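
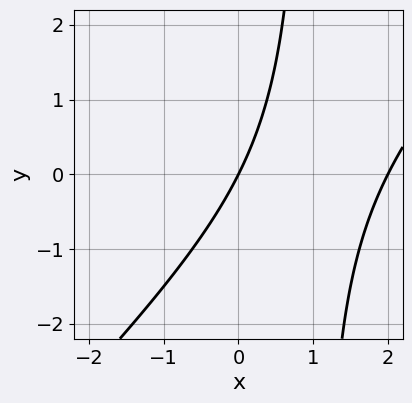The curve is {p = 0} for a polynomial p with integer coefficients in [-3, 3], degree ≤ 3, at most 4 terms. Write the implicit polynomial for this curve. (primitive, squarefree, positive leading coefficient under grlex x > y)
x^2 - x*y - 2*x + y

First, degree: no degree-1 curve has this shape, so deg p = 2.
Then, from the axis intercepts and sections: among the integer gridlines, it crosses the x-axis at x ∈ {0, 2}; it crosses the y-axis at the gridline y = 0.
Finally, matching integer coefficients to the picture gives p.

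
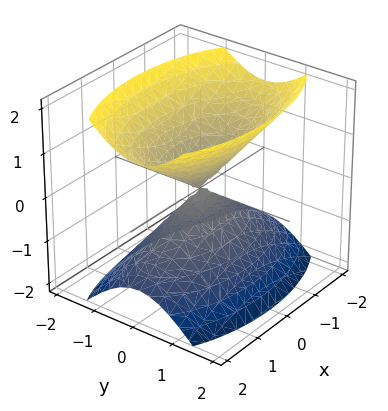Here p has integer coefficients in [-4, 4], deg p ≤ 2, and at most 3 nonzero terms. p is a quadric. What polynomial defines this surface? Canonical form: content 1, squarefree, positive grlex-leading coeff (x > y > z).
x^2 + 3*y^2 - 2*z^2

The picture has 2 separate pieces. Treating them together as one polynomial.
The degree is 2 — a double cone through the origin; a quadric.
Symmetries: it's symmetric under y → −y, forcing even powers of y; it's symmetric under z → −z, forcing even powers of z; the x ↦ −x reflection is a symmetry, so x appears only in even powers.
From the visible intercepts: it meets the y-axis at y = 0 (among the integer gridlines); it meets the z-axis at z = 0 (among the integer gridlines); it meets the x-axis at x = 0 (among the integer gridlines).
Solving for integer coefficients yields p as stated.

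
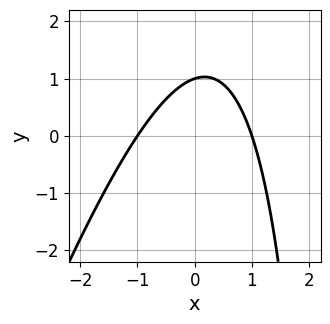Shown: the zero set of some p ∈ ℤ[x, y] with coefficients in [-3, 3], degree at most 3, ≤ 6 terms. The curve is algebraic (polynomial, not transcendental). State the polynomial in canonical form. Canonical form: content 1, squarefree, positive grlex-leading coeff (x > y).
1. The degree is 2 — no degree-1 curve has this shape.
2. Reading off the gridlines: among the integer gridlines, it crosses the x-axis at x ∈ {-1, 1}; it meets the y-axis at y = 1 (among the integer gridlines).
3. Solving for integer coefficients yields p as stated.

3*x^2 - x*y + 3*y - 3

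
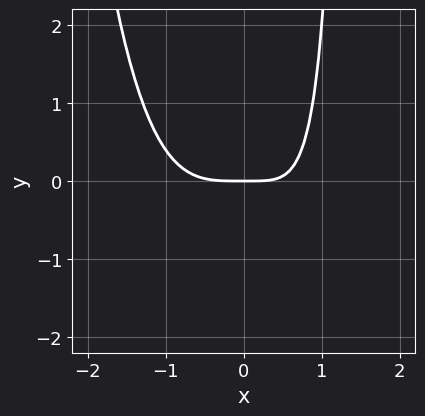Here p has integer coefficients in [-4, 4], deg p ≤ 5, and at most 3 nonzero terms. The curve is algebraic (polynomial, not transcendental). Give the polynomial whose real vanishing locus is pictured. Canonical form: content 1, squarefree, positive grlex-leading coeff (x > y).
2*x^4 + 2*x*y - 3*y

(a) The degree is 4 — the shape is more complex than any degree-3 curve.
(b) Against the integer gridlines: it meets the x-axis at x = 0 (among the integer gridlines); it meets the y-axis at y = 0 (among the integer gridlines).
(c) The integer polynomial consistent with all of this is the stated p.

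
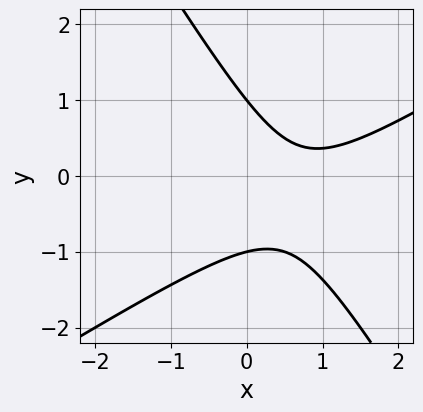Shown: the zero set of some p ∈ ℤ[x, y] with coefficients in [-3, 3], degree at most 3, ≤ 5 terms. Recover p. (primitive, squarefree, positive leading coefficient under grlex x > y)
The degree is 2 — no degree-1 curve has this shape.
Checking where it meets the axes: the y-axis gridline crossings are at y ∈ {-1, 1}; no x-intercept at any integer in the box.
Assembling these constraints gives the stated polynomial.

2*x^2 - 2*x*y - 2*y^2 - 3*x + 2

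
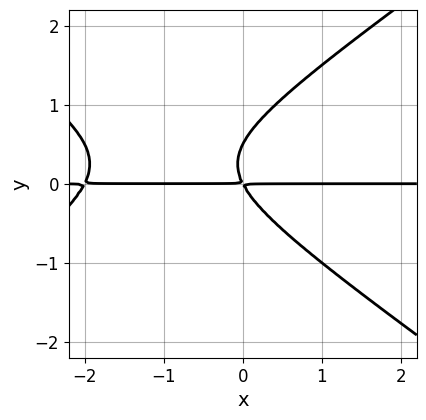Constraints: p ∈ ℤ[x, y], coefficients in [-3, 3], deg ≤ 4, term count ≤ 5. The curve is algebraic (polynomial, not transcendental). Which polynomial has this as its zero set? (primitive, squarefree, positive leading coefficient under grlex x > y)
(a) The degree is 3 — a generic line meets the curve in up to 3 points.
(b) Reading off the gridlines: the visible x-axis segment lies entirely on the curve.
(c) Putting this together gives p.

x^2*y - 2*y^3 + 2*x*y + y^2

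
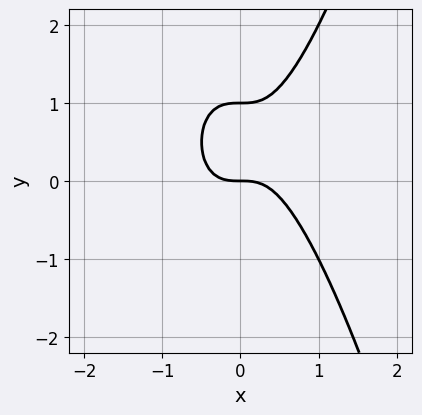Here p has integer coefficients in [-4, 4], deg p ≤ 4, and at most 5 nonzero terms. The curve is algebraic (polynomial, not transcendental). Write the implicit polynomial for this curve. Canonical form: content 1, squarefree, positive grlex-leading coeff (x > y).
2*x^3 - y^2 + y

1. The degree is 3 — a generic line meets the curve in up to 3 points.
2. Observable constraints: among the integer gridlines, it crosses the y-axis at y ∈ {0, 1}; one x-axis crossing is at x = 0.
3. Matching integer coefficients to the picture gives p.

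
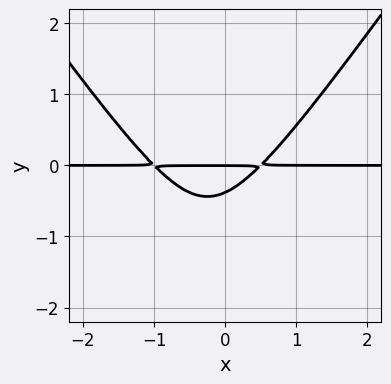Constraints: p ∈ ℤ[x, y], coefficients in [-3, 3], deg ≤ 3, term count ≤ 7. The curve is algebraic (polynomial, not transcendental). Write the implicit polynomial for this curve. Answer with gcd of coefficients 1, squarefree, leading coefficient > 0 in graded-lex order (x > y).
2*x^2*y - y^3 + x*y - 3*y^2 - y

1. The degree is 3 — the shape is more complex than any degree-2 curve.
2. Reading off the gridlines: the visible x-axis segment lies entirely on the curve; one y-axis crossing is at y = 0.
3. Matching integer coefficients to the picture gives p.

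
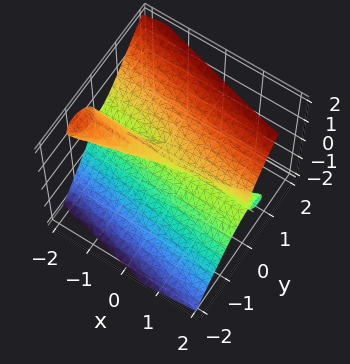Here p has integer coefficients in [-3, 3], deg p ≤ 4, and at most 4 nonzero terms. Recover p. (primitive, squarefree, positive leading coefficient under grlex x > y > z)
2*x*y*z + 3*y^3 - 2*z^3 + z^2

First, the picture has 2 separate pieces. They look like related sheets of one shape, so recover p as a whole.
Next, the degree is 3 — a generic line meets the surface in up to 3 points.
Then, from the axis intercepts and sections: every point of the x-axis in the box is on the surface; it crosses the z-axis at the gridline z = 0.
Finally, solving for integer coefficients yields p as stated.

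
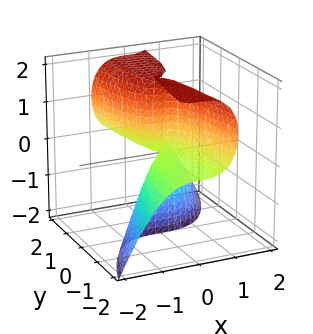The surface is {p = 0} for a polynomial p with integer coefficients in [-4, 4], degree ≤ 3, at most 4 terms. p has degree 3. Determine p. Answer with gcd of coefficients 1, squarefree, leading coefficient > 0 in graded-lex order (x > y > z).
2*x^3 - y*z^2 + 2*y*z

(a) deg p = 3. The shape is more complex than any degree-2 surface.
(b) Checking where it meets the axes: one x-axis crossing is at x = 0; every point of the y-axis in the box is on the surface.
(c) Fitting integer coefficients to these (and the overall shape) gives p. Check: (0, 0, 1) on the z-axis lies on the surface, and p(0, 0, 1) = 0. ✓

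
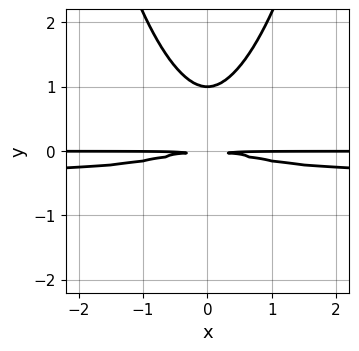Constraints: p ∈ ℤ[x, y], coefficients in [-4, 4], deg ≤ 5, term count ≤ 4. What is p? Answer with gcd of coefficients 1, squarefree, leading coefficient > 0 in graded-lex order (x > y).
First, degree: a generic line meets the curve in up to 4 points, so deg p = 4.
Then, symmetries: it's symmetric under x → −x, forcing even powers of x.
Then, against the integer gridlines: it meets the y-axis at y = 1 (among the integer gridlines); every point of the x-axis in the box is on the curve.
Finally, together with the visible shape, these determine p as stated.

3*x^2*y^2 + x^2*y - 3*y^3 + 3*y^2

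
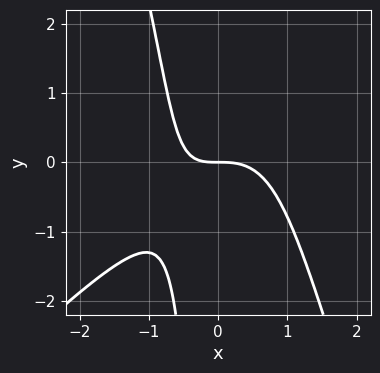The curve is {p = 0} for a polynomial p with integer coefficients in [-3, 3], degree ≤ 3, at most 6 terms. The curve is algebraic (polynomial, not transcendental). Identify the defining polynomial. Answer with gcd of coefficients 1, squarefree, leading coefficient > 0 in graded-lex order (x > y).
3*x^3 - 2*x^2*y - x*y^2 + 2*x*y + 3*y

The degree is 3 — a generic line meets the curve in up to 3 points.
Reading off the gridlines: one x-axis crossing is at x = 0; it meets the y-axis at y = 0 (among the integer gridlines).
The integer polynomial consistent with all of this is the stated p.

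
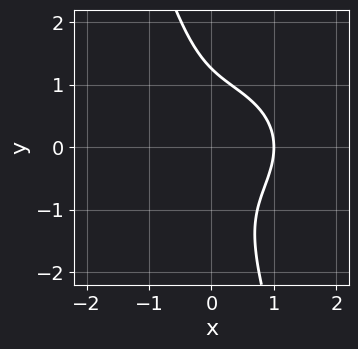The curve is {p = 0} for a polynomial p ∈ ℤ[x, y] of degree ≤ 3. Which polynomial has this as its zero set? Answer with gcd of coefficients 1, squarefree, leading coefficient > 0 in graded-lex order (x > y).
2*x^3 + 3*x*y^2 + y^3 - 2

First, deg p = 3. The shape is more complex than any degree-2 curve.
Next, from the axis intercepts and sections: it meets the x-axis at x = 1 (among the integer gridlines).
Finally, these observations pin down the coefficients.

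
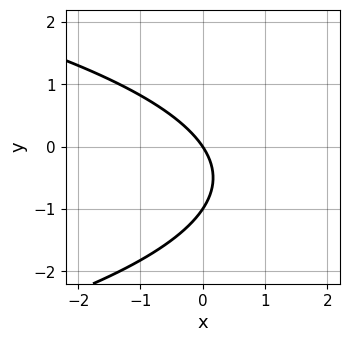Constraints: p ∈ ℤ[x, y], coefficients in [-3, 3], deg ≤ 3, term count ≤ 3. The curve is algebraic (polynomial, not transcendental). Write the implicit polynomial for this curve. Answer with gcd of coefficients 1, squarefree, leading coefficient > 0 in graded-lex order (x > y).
2*y^2 + 3*x + 2*y

Degree: no degree-1 curve has this shape, so deg p = 2.
Checking where it meets the axes: the y-axis gridline crossings are at y ∈ {-1, 0}; it crosses the x-axis at the gridline x = 0.
Fitting integer coefficients to these (and the overall shape) gives p.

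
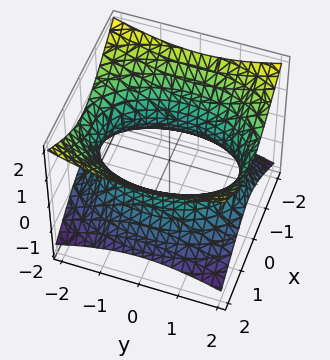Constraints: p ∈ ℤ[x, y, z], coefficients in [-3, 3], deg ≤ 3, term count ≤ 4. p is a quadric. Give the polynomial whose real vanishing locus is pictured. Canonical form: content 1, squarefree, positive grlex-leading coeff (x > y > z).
2*x^2 + y^2 - 3*z^2 - 3

1. deg p = 2.
2. Symmetries: mirror symmetry x ↦ −x ⇒ only even powers of x; it's symmetric under y → −y, forcing even powers of y; the z ↦ −z reflection is a symmetry, so z appears only in even powers.
3. From the visible intercepts: no z-intercept at any integer in the box.
4. Fitting integer coefficients to these (and the overall shape) gives p.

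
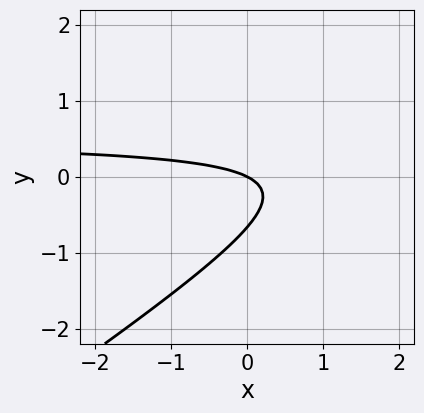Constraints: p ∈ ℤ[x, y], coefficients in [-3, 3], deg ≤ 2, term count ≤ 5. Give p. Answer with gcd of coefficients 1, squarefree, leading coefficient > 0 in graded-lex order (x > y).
(a) The degree is 2 — the shape is more complex than any degree-1 curve.
(b) Checking where it meets the axes: one x-axis crossing is at x = 0; it meets the y-axis at y = 0 (among the integer gridlines).
(c) The integer polynomial consistent with all of this is the stated p.

2*x*y - 3*y^2 - x - 2*y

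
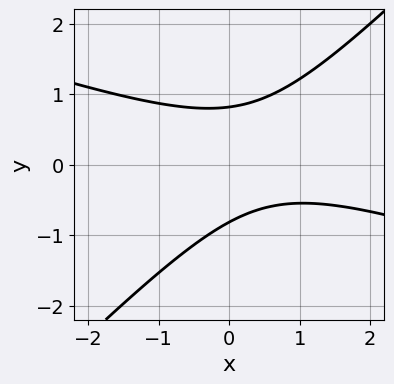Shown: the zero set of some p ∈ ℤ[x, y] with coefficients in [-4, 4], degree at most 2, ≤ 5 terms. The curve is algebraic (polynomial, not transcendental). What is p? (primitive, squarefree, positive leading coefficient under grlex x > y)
The degree is 2 — the shape is more complex than any degree-1 curve.
Checking where it meets the axes: it misses every integer gridline on the x-axis.
These observations pin down the coefficients.

x^2 + 2*x*y - 3*y^2 - x + 2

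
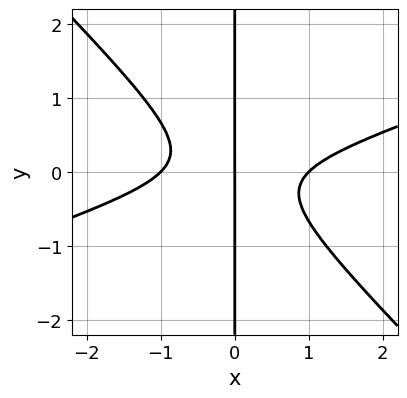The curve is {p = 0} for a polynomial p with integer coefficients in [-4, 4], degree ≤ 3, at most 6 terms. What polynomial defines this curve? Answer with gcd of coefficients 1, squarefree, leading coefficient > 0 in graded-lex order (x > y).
deg p = 3. No degree-2 curve has this shape.
Against the integer gridlines: among the integer gridlines, it crosses the x-axis at x ∈ {-1, 0, 1}; every point of the y-axis in the box is on the curve.
Solving for integer coefficients yields p as stated.

x^3 - 2*x^2*y - 3*x*y^2 - x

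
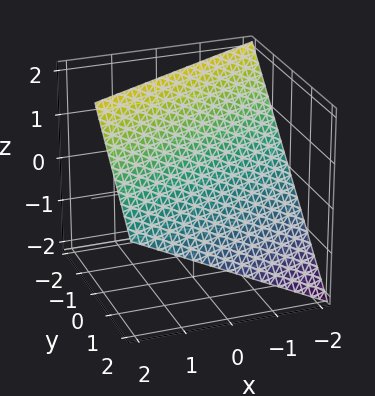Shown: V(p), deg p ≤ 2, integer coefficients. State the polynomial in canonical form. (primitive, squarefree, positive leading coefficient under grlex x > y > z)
x - 2*y - 2*z + 2

1. The degree is 1 — the surface is flat (a plane).
2. Checking where it meets the axes: one y-axis crossing is at y = 1; it meets the z-axis at z = 1 (among the integer gridlines); it crosses the x-axis at the gridline x = -2.
3. These observations pin down the coefficients.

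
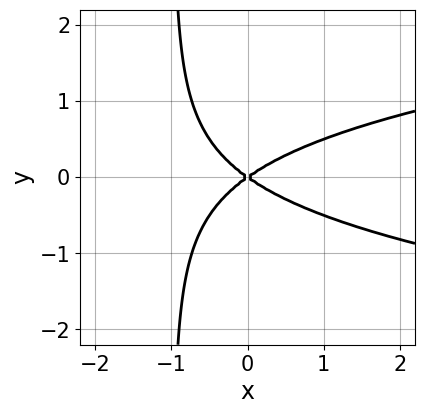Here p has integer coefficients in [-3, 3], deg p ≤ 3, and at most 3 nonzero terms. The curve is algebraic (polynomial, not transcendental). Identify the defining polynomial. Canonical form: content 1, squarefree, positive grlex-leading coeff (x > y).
First, the degree is 3 — no degree-2 curve has this shape.
Then, symmetries: mirror symmetry y ↦ −y ⇒ only even powers of y.
Next, reading off the gridlines: it crosses the y-axis at the gridline y = 0; it crosses the x-axis at the gridline x = 0.
Finally, together with the visible shape, these determine p as stated.

2*x*y^2 - x^2 + 2*y^2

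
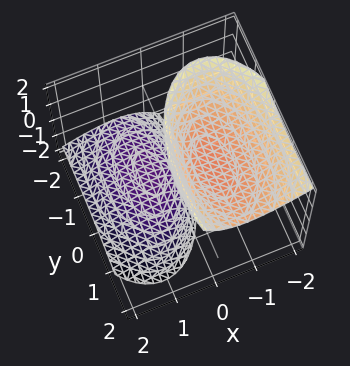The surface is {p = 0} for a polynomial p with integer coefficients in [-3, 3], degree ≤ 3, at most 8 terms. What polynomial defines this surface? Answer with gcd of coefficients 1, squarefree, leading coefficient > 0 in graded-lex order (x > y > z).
First, I count 2 distinct pieces. Treating them together as one polynomial.
Next, deg p = 2. The shape is more complex than any degree-1 surface.
Then, from the axis intercepts and sections: it misses every integer gridline on the x-axis; no y-intercept at any integer in the box.
Finally, together with the visible shape, these determine p as stated.

3*x^2 + 3*x*z + y^2 - y*z - z^2 + 2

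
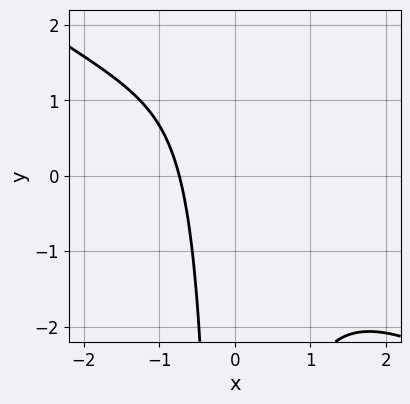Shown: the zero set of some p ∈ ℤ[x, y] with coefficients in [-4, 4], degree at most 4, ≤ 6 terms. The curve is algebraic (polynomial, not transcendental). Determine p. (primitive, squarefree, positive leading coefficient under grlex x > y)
First, deg p = 3.
Next, reading off the gridlines: no y-intercept at any integer in the box.
Finally, putting this together gives p.

2*x^3 + 3*x^2*y + 3*x + 3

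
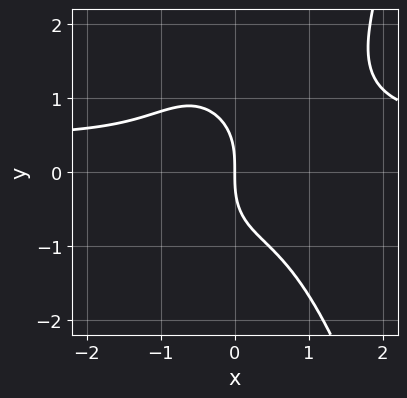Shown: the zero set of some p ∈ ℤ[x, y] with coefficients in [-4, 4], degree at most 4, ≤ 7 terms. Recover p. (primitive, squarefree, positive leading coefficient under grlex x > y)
2*x^3*y - x^3 - x^2*y - y^3 - 2*x

1. deg p = 4. The shape is more complex than any degree-3 curve.
2. Reading off the gridlines: it meets the y-axis at y = 0 (among the integer gridlines); it crosses the x-axis at the gridline x = 0.
3. These observations pin down the coefficients.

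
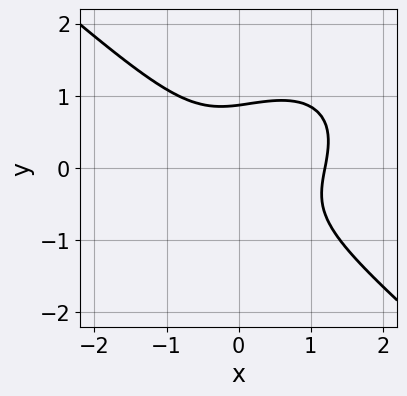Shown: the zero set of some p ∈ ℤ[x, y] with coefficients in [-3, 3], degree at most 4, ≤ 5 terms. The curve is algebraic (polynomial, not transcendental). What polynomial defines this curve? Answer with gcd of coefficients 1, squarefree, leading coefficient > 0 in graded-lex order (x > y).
2*x^3 + 3*y^3 - x^2 - x*y - 2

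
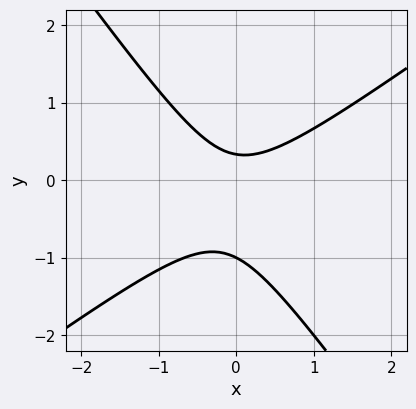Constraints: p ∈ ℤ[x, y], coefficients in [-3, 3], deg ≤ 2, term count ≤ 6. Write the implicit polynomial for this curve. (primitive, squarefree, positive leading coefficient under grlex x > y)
3*x^2 - 2*x*y - 3*y^2 - 2*y + 1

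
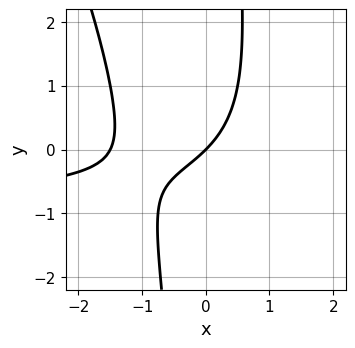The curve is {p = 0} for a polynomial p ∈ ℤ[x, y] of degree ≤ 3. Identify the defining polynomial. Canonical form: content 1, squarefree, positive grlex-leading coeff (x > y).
2*x^2*y + x*y^2 + 2*x^2 + 3*x - 3*y

(a) deg p = 3. The shape is more complex than any degree-2 curve.
(b) From the visible intercepts: one y-axis crossing is at y = 0; one x-axis crossing is at x = 0.
(c) The integer polynomial consistent with all of this is the stated p.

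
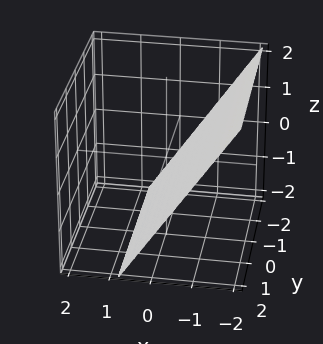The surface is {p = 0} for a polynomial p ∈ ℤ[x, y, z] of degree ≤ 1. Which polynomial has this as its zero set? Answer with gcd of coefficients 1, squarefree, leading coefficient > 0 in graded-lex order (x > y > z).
3*x + 2*z + 2

(a) The degree is 1 — the surface is flat (a plane).
(b) From the visible intercepts: no y-intercept at any integer in the box; it crosses the z-axis at the gridline z = -1.
(c) Solving for integer coefficients yields p as stated.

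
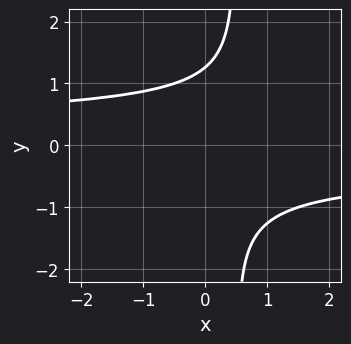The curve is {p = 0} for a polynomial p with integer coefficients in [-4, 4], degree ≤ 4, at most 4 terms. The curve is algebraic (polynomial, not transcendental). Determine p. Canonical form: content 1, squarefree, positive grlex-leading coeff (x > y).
(a) deg p = 4. The shape is more complex than any degree-3 curve.
(b) From the visible intercepts: no x-intercept at any integer in the box.
(c) Together with the visible shape, these determine p as stated.

2*x*y^3 - y^3 + 2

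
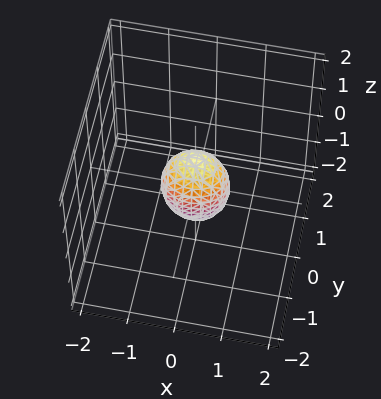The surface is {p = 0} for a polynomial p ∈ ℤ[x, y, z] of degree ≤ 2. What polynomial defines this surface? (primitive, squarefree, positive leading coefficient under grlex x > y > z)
2*x^2 + 3*y^2 + z^2 - 1

(a) Degree: bounded and convex; a quadric, so deg p = 2.
(b) Symmetries: it's symmetric under y → −y, forcing even powers of y; the z ↦ −z reflection is a symmetry, so z appears only in even powers; the x ↦ −x reflection is a symmetry, so x appears only in even powers.
(c) From the axis intercepts and sections: among the integer gridlines, it crosses the z-axis at z ∈ {-1, 1}.
(d) Matching integer coefficients to the picture gives p.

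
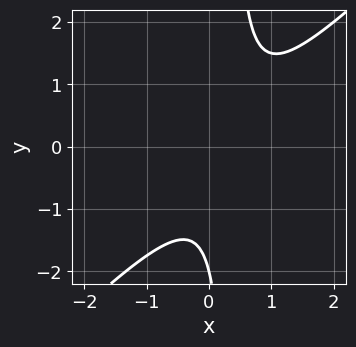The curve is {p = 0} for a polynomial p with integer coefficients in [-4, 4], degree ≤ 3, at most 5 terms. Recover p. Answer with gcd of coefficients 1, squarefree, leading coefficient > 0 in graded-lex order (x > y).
deg p = 2. The shape is more complex than any degree-1 curve.
Against the integer gridlines: no x-intercept at any integer in the box; it meets the y-axis at y = -2 (among the integer gridlines).
These observations pin down the coefficients.

3*x^2 - 3*x*y - 2*x + y + 2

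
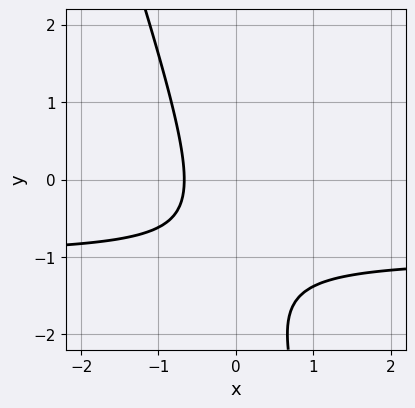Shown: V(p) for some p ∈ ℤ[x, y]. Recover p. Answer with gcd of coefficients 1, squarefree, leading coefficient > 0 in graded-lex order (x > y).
First, deg p = 2.
Then, reading off the gridlines: no y-intercept at any integer in the box.
Finally, assembling these constraints gives the stated polynomial.

3*x*y + y^2 + 3*x + 2*y + 2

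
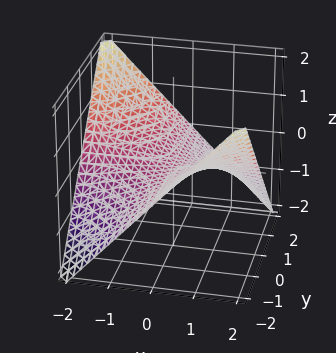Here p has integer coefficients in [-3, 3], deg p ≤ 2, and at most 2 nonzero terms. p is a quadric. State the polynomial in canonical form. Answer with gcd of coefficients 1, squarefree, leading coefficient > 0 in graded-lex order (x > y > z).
1. Degree: a saddle surface; a quadric, so deg p = 2.
2. Against the integer gridlines: one z-axis crossing is at z = 0; every point of the x-axis in the box is on the surface.
3. Assembling these constraints gives the stated polynomial. Check: (0, -2, 0) on the y-axis lies on the surface, and p(0, -2, 0) = 0. ✓

x*y + 2*z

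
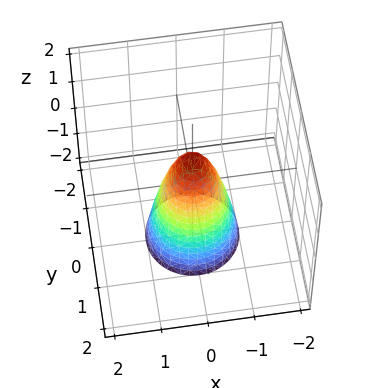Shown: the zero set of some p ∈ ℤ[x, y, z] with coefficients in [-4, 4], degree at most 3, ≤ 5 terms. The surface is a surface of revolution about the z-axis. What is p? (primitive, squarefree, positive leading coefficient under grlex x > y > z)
3*x^2 + 3*y^2 + z - 1

(a) Degree: a generic line meets the surface in up to 2 points, so deg p = 2.
(b) Symmetry: every cross-section ⟂ z is a circle, so x, y appear only via x² + y².
(c) Observable constraints: a circular section at z = -2 has radius exactly 1; it crosses the z-axis at the gridline z = 1.
(d) Fitting integer coefficients to these (and the overall shape) gives p.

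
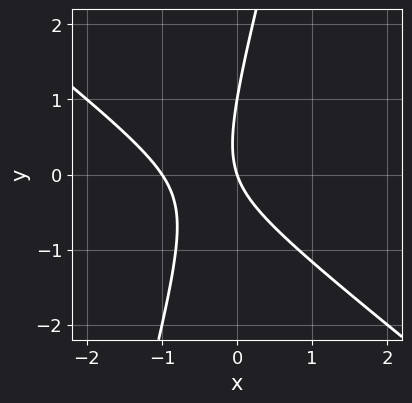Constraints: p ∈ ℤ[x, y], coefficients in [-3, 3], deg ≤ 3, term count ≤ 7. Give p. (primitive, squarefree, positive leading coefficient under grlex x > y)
Degree: no degree-1 curve has this shape, so deg p = 2.
Against the integer gridlines: among the integer gridlines, it crosses the y-axis at y ∈ {0, 1}; the x-axis gridline crossings are at x ∈ {-1, 0}.
Fitting integer coefficients to these (and the overall shape) gives p.

3*x^2 + 3*x*y - y^2 + 3*x + y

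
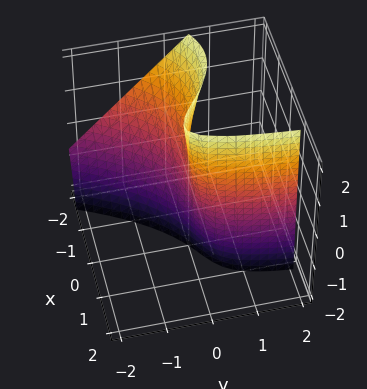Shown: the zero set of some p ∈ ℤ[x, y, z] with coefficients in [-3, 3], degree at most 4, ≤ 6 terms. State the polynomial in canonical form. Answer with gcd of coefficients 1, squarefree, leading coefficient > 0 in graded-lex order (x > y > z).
x^3 + x^2*z + 2*x*y - x*z - 3*y

1. deg p = 3. No degree-2 surface has this shape.
2. Reading off the gridlines: one x-axis crossing is at x = 0; it meets the y-axis at y = 0 (among the integer gridlines).
3. Putting this together gives p. Check: (0, 0, -1) on the z-axis lies on the surface, and p(0, 0, -1) = 0. ✓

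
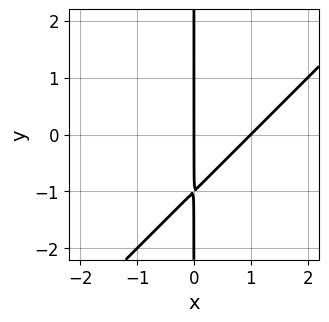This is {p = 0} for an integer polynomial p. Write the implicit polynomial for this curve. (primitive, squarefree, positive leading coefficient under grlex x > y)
(a) deg p = 2. The shape is more complex than any degree-1 curve.
(b) Observable constraints: among the integer gridlines, it crosses the x-axis at x ∈ {0, 1}; the visible y-axis segment lies entirely on the curve.
(c) Solving for integer coefficients yields p as stated.

x^2 - x*y - x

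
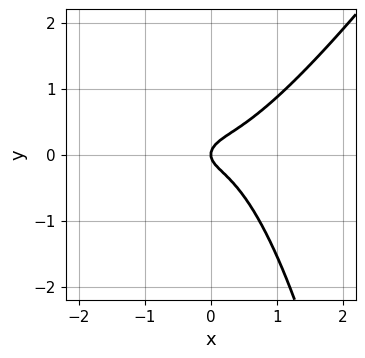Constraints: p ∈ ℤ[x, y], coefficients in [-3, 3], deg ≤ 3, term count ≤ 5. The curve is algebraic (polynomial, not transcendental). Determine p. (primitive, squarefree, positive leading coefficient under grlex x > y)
3*x^3 - 2*x^2*y - 3*y^2 + x

First, the degree is 3 — no degree-2 curve has this shape.
Next, against the integer gridlines: it meets the x-axis at x = 0 (among the integer gridlines); it crosses the y-axis at the gridline y = 0.
Finally, solving for integer coefficients yields p as stated.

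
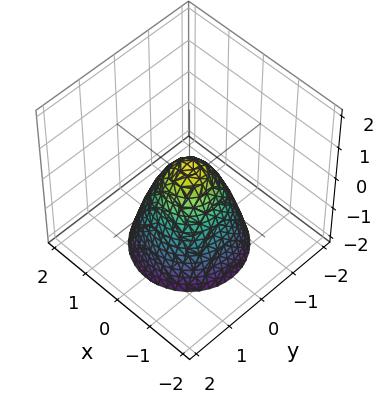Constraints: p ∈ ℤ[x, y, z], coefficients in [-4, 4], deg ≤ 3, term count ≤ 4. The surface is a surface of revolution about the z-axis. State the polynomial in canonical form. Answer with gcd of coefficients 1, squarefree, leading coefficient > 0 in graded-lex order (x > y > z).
3*x^2 + 3*y^2 + 2*z - 1

(a) The degree is 2 — the shape is more complex than any degree-1 surface.
(b) By symmetry, the z-axis is an axis of rotation, so x and y enter only as x² + y².
(c) Against the integer gridlines: a circular section at z = 0 has radius between 0 and 1.
(d) Assembling these constraints gives the stated polynomial.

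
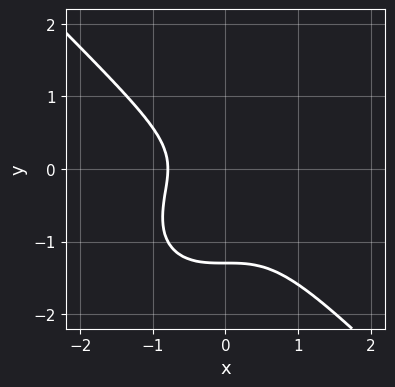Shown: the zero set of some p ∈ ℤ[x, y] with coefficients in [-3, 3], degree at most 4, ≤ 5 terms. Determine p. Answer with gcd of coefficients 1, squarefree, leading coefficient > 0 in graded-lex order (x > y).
Degree: no degree-2 curve has this shape, so deg p = 3.
The integer polynomial consistent with all of this is the stated p.

2*x^3 + 2*y^3 + 2*y^2 + 1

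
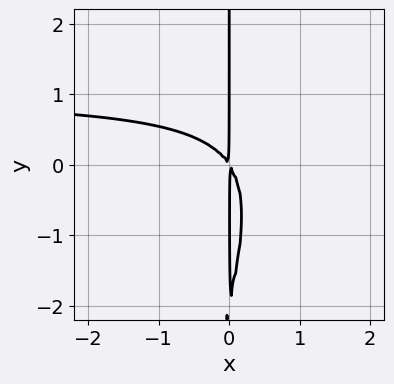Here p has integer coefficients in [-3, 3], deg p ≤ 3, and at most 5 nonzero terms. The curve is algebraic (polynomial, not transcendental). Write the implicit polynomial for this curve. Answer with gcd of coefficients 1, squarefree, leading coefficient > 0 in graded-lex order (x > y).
First, the degree is 3 — no degree-2 curve has this shape.
Next, from the visible intercepts: every point of the y-axis in the box is on the curve.
Finally, together with the visible shape, these determine p as stated.

3*x^2*y - x*y^2 - 3*x^2 - 2*x*y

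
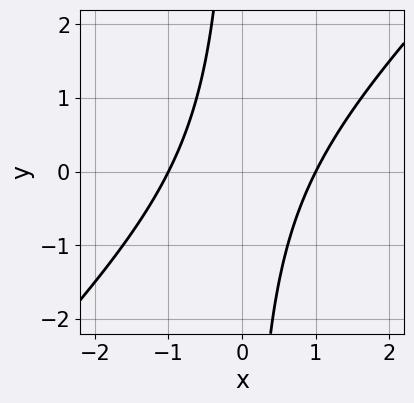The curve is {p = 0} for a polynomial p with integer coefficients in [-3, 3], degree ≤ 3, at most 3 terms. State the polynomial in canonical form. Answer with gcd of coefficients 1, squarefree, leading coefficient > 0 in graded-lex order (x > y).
x^2 - x*y - 1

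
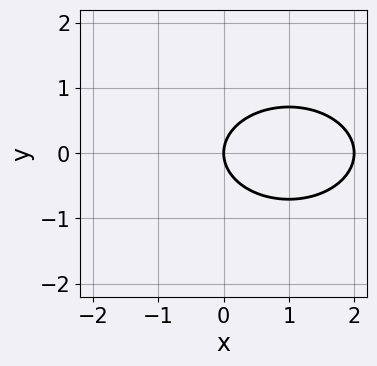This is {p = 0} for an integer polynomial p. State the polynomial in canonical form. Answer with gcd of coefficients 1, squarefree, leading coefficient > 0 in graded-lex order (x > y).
x^2 + 2*y^2 - 2*x

1. Degree: no degree-1 curve has this shape, so deg p = 2.
2. Symmetries: it's symmetric under y → −y, forcing even powers of y.
3. Reading off the gridlines: the x-axis gridline crossings are at x ∈ {0, 2}; one y-axis crossing is at y = 0.
4. These observations pin down the coefficients.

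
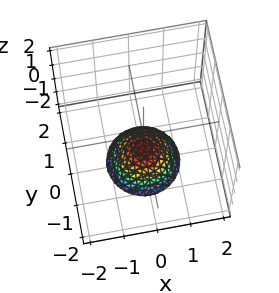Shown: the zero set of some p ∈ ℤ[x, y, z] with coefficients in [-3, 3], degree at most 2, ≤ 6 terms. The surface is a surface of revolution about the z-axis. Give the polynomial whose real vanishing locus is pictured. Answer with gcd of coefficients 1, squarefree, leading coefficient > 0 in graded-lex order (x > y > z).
x^2 + y^2 + z + 1

deg p = 2. The shape is more complex than any degree-1 surface.
By symmetry, the z-axis is an axis of rotation, so x and y enter only as x² + y².
Observable constraints: the surface avoids every integer y-axis point in the box; it crosses the z-axis at the gridline z = -1; a circular section at z = -2 has radius exactly 1; the surface avoids every integer x-axis point in the box.
Together with the visible shape, these determine p as stated.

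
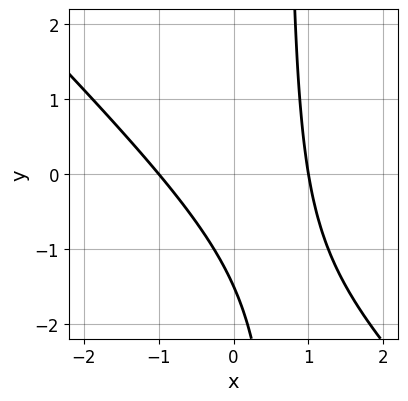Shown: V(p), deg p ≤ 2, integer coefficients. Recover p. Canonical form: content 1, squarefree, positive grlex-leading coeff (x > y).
3*x^2 + 3*x*y - 2*y - 3

deg p = 2. The shape is more complex than any degree-1 curve.
Checking where it meets the axes: the x-axis gridline crossings are at x ∈ {-1, 1}.
Assembling these constraints gives the stated polynomial.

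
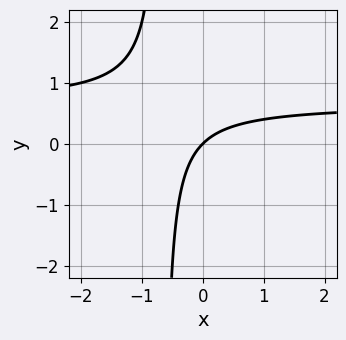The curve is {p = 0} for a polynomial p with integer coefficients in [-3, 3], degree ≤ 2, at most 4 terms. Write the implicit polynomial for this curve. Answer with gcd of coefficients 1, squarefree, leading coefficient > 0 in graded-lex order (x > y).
3*x*y - 2*x + 2*y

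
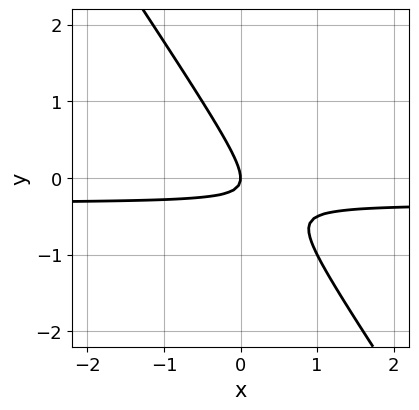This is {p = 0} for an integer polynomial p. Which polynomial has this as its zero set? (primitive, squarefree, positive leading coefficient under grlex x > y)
3*x*y + 2*y^2 + x

(a) Degree: a generic line meets the curve in up to 2 points, so deg p = 2.
(b) Observable constraints: it meets the x-axis at x = 0 (among the integer gridlines); it crosses the y-axis at the gridline y = 0.
(c) These observations pin down the coefficients.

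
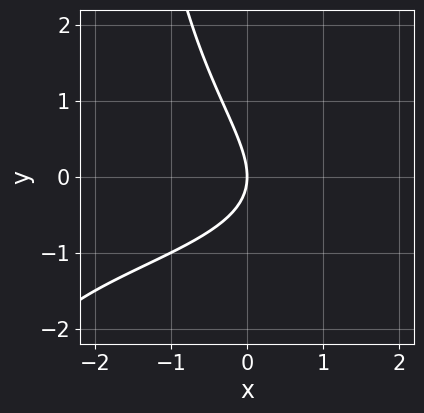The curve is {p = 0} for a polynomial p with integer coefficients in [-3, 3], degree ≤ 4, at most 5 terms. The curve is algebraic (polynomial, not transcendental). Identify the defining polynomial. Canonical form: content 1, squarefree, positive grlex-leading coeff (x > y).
x*y^2 + 2*x*y + 2*y^2 + 3*x

deg p = 3. The shape is more complex than any degree-2 curve.
Reading off the gridlines: one y-axis crossing is at y = 0; one x-axis crossing is at x = 0.
The integer polynomial consistent with all of this is the stated p.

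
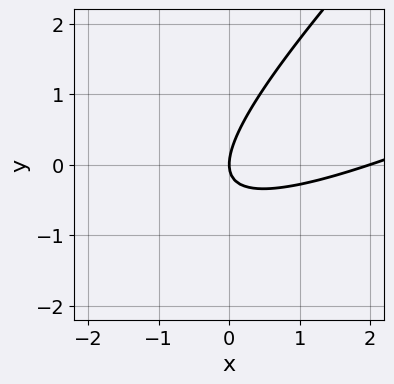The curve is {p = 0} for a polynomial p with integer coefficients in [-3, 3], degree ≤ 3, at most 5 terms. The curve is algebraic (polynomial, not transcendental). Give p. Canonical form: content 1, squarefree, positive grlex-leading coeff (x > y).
x^2 - 3*x*y + 2*y^2 - 2*x

(a) The degree is 2 — no degree-1 curve has this shape.
(b) Reading off the gridlines: the x-axis gridline crossings are at x ∈ {0, 2}; it meets the y-axis at y = 0 (among the integer gridlines).
(c) Together with the visible shape, these determine p as stated.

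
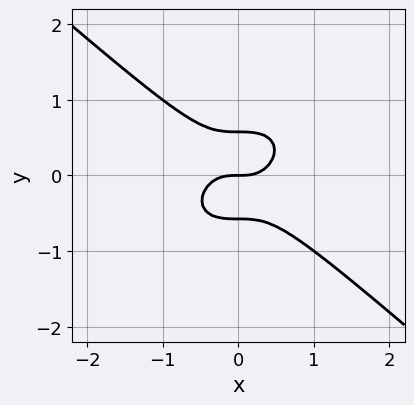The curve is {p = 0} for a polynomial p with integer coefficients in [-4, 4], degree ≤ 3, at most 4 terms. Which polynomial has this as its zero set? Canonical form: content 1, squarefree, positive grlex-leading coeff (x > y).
First, deg p = 3. No degree-2 curve has this shape.
Then, from the axis intercepts and sections: one y-axis crossing is at y = 0; it crosses the x-axis at the gridline x = 0.
Finally, these observations pin down the coefficients.

2*x^3 + 3*y^3 - y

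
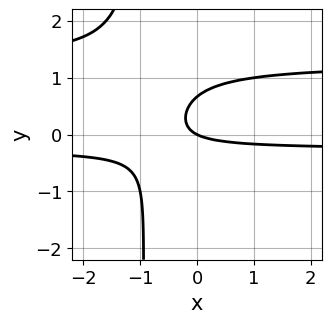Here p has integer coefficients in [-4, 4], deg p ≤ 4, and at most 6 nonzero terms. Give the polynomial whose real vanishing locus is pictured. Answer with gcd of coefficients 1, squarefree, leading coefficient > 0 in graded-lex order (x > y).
3*x*y^2 - 3*x*y + 3*y^2 - x - 2*y

First, deg p = 3.
Next, from the visible intercepts: it crosses the x-axis at the gridline x = 0; it crosses the y-axis at the gridline y = 0.
Finally, solving for integer coefficients yields p as stated.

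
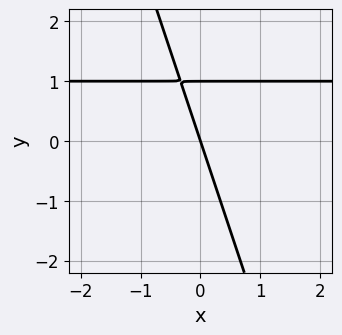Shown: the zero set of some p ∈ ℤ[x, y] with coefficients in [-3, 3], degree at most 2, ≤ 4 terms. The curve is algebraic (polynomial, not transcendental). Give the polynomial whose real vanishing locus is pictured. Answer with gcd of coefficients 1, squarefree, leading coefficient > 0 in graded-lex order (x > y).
The degree is 2 — no degree-1 curve has this shape.
From the axis intercepts and sections: the y-axis gridline crossings are at y ∈ {0, 1}; it meets the x-axis at x = 0 (among the integer gridlines).
The integer polynomial consistent with all of this is the stated p.

3*x*y + y^2 - 3*x - y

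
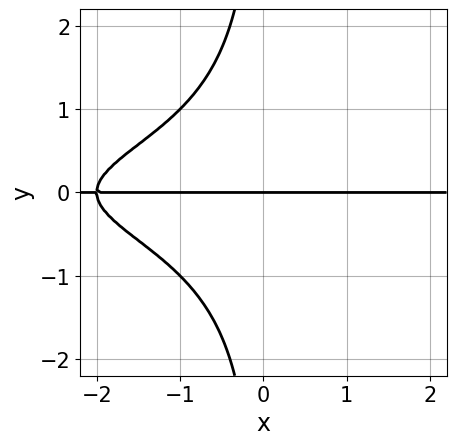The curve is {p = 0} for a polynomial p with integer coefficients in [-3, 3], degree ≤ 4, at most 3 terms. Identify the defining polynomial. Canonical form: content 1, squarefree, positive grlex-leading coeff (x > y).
x*y^3 + x*y + 2*y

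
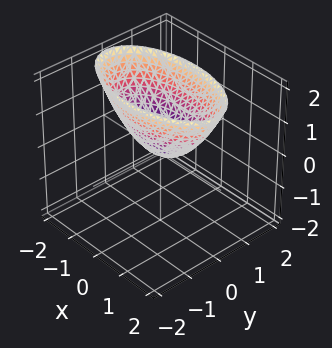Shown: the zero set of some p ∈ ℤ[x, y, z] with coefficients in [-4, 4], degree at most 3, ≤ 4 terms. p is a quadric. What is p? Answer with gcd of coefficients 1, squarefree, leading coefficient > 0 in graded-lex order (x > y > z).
First, deg p = 2. A paraboloid; a quadric.
Next, symmetries: the y ↦ −y reflection is a symmetry, so y appears only in even powers; mirror symmetry x ↦ −x ⇒ only even powers of x.
Then, checking where it meets the axes: it meets the x-axis at x = 0 (among the integer gridlines); it crosses the z-axis at the gridline z = 0; it crosses the y-axis at the gridline y = 0.
Finally, these observations pin down the coefficients.

x^2 + 3*y^2 - 2*z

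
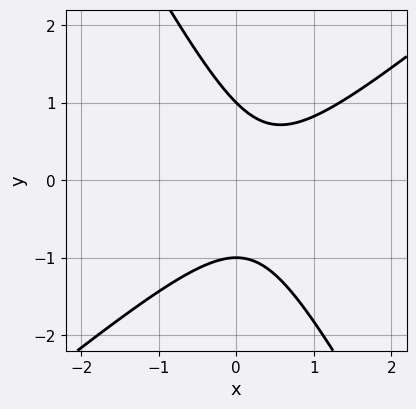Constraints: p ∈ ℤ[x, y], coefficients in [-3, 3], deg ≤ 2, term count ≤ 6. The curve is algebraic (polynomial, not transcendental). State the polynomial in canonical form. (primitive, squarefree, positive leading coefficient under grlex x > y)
3*x^2 - 2*x*y - 2*y^2 - 2*x + 2

1. Degree: the shape is more complex than any degree-1 curve, so deg p = 2.
2. Checking where it meets the axes: it misses every integer gridline on the x-axis; among the integer gridlines, it crosses the y-axis at y ∈ {-1, 1}.
3. Fitting integer coefficients to these (and the overall shape) gives p.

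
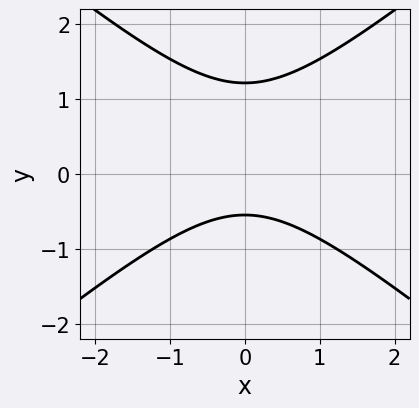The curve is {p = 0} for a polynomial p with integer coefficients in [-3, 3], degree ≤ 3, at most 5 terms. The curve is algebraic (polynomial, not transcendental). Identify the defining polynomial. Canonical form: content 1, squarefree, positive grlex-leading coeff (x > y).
2*x^2 - 3*y^2 + 2*y + 2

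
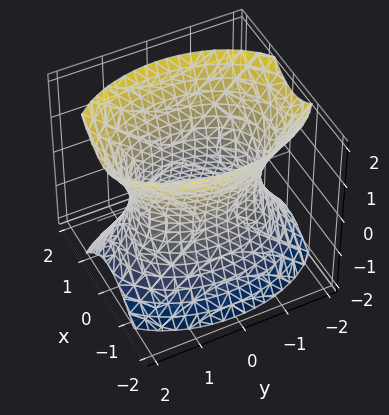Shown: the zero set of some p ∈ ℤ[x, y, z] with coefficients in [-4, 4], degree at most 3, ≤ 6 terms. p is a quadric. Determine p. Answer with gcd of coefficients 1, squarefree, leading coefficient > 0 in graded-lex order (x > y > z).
1. Degree: one connected sheet with a waist; a quadric, so deg p = 2.
2. Symmetries: mirror symmetry y ↦ −y ⇒ only even powers of y; mirror symmetry x ↦ −x ⇒ only even powers of x; it's symmetric under z → −z, forcing even powers of z.
3. From the visible intercepts: the surface avoids every integer z-axis point in the box; among the integer gridlines, it crosses the x-axis at x ∈ {-1, 1}.
4. The integer polynomial consistent with all of this is the stated p.

2*x^2 + y^2 - z^2 - 2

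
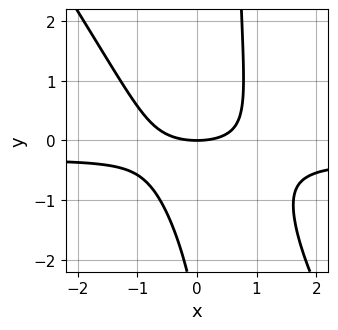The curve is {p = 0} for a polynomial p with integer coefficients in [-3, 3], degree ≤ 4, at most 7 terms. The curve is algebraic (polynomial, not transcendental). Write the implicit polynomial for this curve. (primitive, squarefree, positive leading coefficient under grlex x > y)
3*x^2*y + 2*x*y^2 + x^2 - y^2 - 3*y

(a) The degree is 3 — the shape is more complex than any degree-2 curve.
(b) From the visible intercepts: it crosses the y-axis at the gridline y = 0; it meets the x-axis at x = 0 (among the integer gridlines).
(c) Solving for integer coefficients yields p as stated.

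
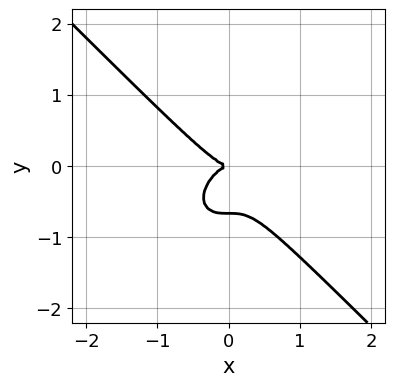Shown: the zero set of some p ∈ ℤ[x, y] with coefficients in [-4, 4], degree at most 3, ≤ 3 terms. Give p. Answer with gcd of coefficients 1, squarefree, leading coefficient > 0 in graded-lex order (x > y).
deg p = 3.
Against the integer gridlines: it crosses the y-axis at the gridline y = 0; one x-axis crossing is at x = 0.
The integer polynomial consistent with all of this is the stated p.

3*x^3 + 3*y^3 + 2*y^2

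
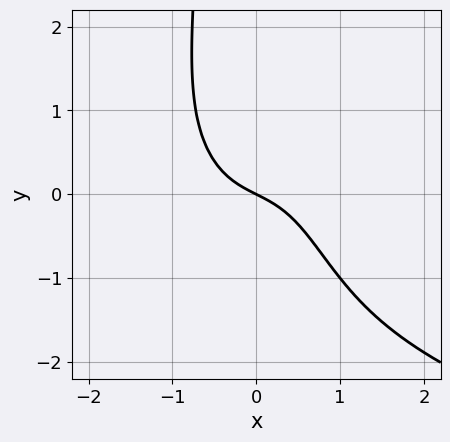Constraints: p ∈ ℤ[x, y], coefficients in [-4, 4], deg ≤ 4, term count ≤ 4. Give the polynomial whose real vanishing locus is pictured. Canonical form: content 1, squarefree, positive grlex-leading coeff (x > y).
x^2*y^2 - 2*x^3 - x - 2*y

First, degree: no degree-3 curve has this shape, so deg p = 4.
Then, from the axis intercepts and sections: it meets the y-axis at y = 0 (among the integer gridlines); it meets the x-axis at x = 0 (among the integer gridlines).
Finally, matching integer coefficients to the picture gives p.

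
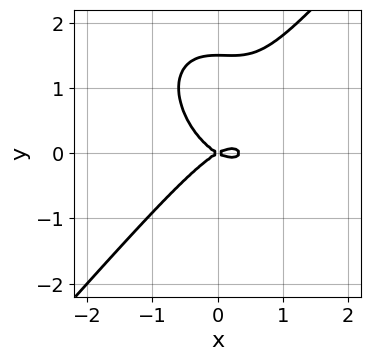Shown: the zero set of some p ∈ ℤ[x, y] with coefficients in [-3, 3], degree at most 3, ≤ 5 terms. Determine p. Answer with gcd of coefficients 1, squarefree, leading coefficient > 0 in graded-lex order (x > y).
First, the degree is 3 — a generic line meets the curve in up to 3 points.
Next, from the visible intercepts: one y-axis crossing is at y = 0; it crosses the x-axis at the gridline x = 0.
Finally, solving for integer coefficients yields p as stated.

3*x^3 - 2*y^3 - x^2 + 3*y^2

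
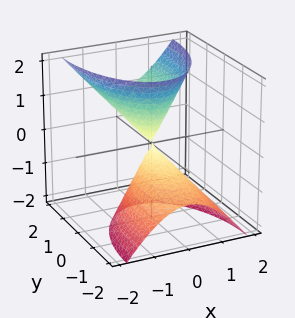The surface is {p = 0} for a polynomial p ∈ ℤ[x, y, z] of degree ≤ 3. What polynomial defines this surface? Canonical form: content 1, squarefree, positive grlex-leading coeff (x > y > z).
3*x^2 + y^2 - 2*y*z - z^2

(a) There are 2 components. Treating them together as one polynomial.
(b) deg p = 2. The shape is more complex than any degree-1 surface.
(c) From the axis intercepts and sections: one z-axis crossing is at z = 0; it meets the x-axis at x = 0 (among the integer gridlines); it meets the y-axis at y = 0 (among the integer gridlines).
(d) The integer polynomial consistent with all of this is the stated p.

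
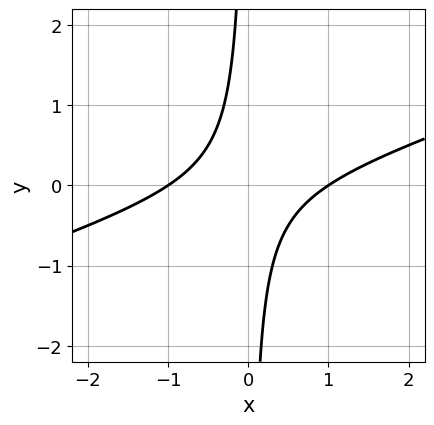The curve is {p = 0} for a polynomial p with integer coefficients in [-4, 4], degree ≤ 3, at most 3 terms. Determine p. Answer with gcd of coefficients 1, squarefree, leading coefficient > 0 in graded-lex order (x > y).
deg p = 2. No degree-1 curve has this shape.
Checking where it meets the axes: no y-intercept at any integer in the box; the x-axis gridline crossings are at x ∈ {-1, 1}.
Putting this together gives p.

x^2 - 3*x*y - 1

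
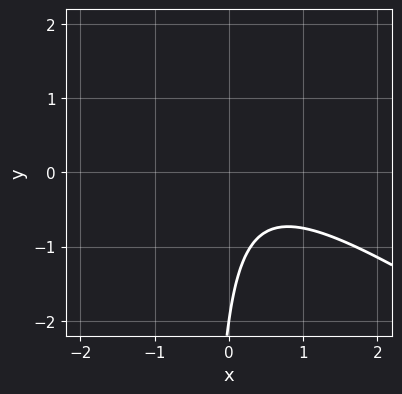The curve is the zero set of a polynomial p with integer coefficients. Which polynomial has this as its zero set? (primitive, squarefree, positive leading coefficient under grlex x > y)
The degree is 2 — the shape is more complex than any degree-1 curve.
Observable constraints: it misses every integer gridline on the x-axis; it meets the y-axis at y = -2 (among the integer gridlines).
The integer polynomial consistent with all of this is the stated p.

2*x^2 + 3*x*y - x + y + 2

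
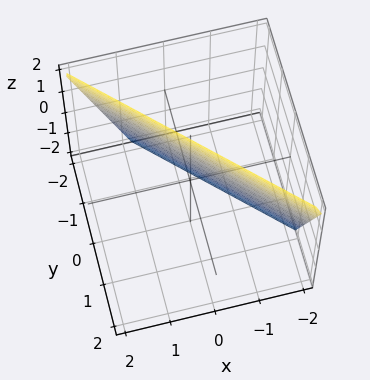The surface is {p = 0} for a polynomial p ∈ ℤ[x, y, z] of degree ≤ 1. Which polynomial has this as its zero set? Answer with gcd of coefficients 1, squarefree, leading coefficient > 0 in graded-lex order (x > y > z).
(a) Degree: every cross-section is a straight line — this is a plane, so deg p = 1.
(b) From the visible intercepts: one z-axis crossing is at z = 2.
(c) Fitting integer coefficients to these (and the overall shape) gives p.

3*x + 3*y - z + 2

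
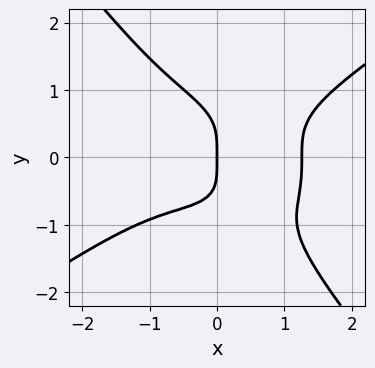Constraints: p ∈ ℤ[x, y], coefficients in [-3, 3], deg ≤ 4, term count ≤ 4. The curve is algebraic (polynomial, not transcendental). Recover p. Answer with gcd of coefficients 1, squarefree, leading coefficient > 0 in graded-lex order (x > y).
x^4 - 2*x*y^3 - 2*y^4 - 2*x

First, the degree is 4 — the shape is more complex than any degree-3 curve.
Next, against the integer gridlines: one y-axis crossing is at y = 0; it crosses the x-axis at the gridline x = 0.
Finally, fitting integer coefficients to these (and the overall shape) gives p.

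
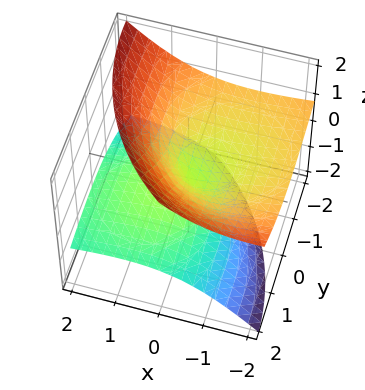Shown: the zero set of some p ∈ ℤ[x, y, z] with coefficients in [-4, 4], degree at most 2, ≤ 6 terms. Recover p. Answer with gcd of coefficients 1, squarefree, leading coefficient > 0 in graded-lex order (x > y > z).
x^2 + 3*x*z + y^2 + 2*y*z - 3*z^2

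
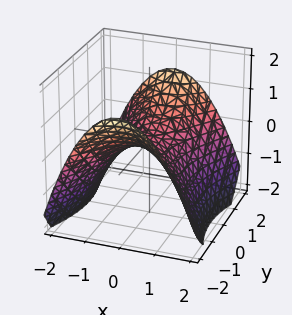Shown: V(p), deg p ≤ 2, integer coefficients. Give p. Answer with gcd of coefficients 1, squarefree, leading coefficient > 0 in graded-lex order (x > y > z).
2*x^2 - y^2 + 3*z

The degree is 2 — a saddle surface; a quadric.
Symmetries: the x ↦ −x reflection is a symmetry, so x appears only in even powers; mirror symmetry y ↦ −y ⇒ only even powers of y.
Checking where it meets the axes: it crosses the y-axis at the gridline y = 0; it meets the z-axis at z = 0 (among the integer gridlines).
Putting this together gives p.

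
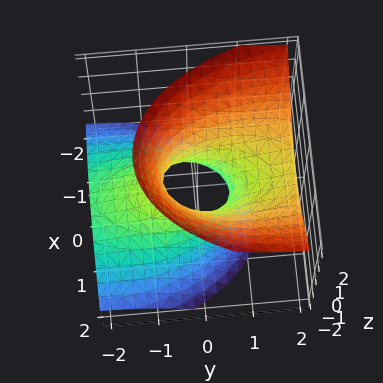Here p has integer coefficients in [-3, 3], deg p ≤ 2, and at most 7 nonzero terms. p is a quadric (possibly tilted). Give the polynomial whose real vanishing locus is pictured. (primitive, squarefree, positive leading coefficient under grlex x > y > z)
3*x^2 + y^2 - 3*y*z - 2*z^2 - 1

First, the degree is 2 — the shape is more complex than any degree-1 surface.
Next, from the axis intercepts and sections: no z-intercept at any integer in the box; among the integer gridlines, it crosses the y-axis at y ∈ {-1, 1}.
Finally, these observations pin down the coefficients.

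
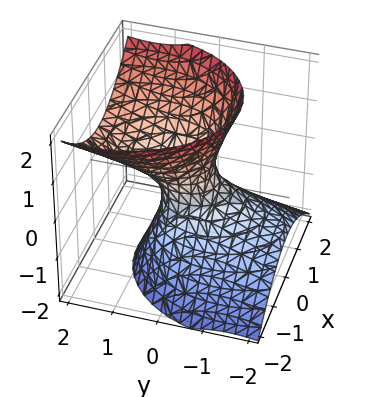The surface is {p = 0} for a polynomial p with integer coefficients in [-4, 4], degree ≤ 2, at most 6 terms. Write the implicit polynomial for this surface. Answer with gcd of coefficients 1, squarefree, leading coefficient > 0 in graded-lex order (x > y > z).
3*x^2 + 2*y^2 - 3*y*z - 2*z^2 - 1

1. deg p = 2. The shape is more complex than any degree-1 surface.
2. Observable constraints: it misses every integer gridline on the z-axis.
3. Matching integer coefficients to the picture gives p.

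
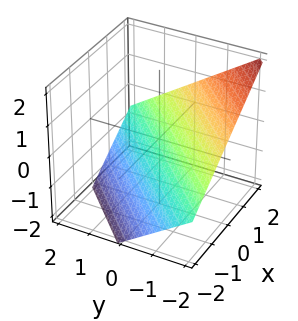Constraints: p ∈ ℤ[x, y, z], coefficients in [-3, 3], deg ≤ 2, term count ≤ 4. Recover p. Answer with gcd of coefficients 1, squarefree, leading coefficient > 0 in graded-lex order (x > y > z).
The degree is 1 — the surface is flat (a plane).
Observable constraints: it crosses the y-axis at the gridline y = -1; it meets the x-axis at x = 1 (among the integer gridlines).
The integer polynomial consistent with all of this is the stated p.

2*x - 2*y - 3*z - 2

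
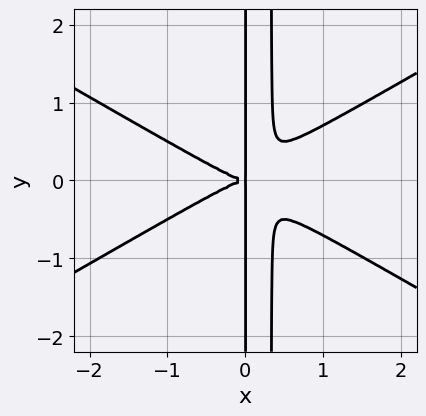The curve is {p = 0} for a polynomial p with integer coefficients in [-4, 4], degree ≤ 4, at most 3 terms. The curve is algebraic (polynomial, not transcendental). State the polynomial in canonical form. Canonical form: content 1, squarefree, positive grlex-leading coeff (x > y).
x^4 - 3*x^2*y^2 + x*y^2

First, degree: the shape is more complex than any degree-3 curve, so deg p = 4.
Next, symmetries: the y ↦ −y reflection is a symmetry, so y appears only in even powers.
Next, from the axis intercepts and sections: the visible y-axis segment lies entirely on the curve.
Finally, fitting integer coefficients to these (and the overall shape) gives p.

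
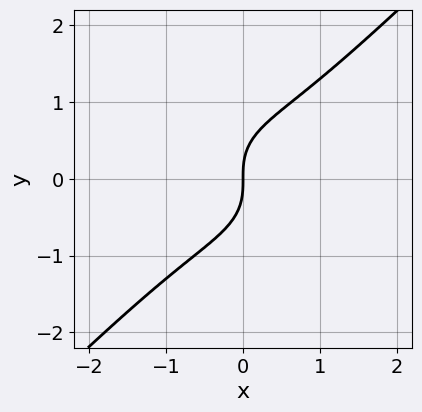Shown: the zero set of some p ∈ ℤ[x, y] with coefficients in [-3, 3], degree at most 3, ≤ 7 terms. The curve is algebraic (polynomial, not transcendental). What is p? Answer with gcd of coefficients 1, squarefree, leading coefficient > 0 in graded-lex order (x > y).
2*x^3 - x^2*y + x*y^2 - 2*y^3 + 2*x

(a) deg p = 3. A generic line meets the curve in up to 3 points.
(b) From the visible intercepts: it meets the x-axis at x = 0 (among the integer gridlines); it crosses the y-axis at the gridline y = 0.
(c) These observations pin down the coefficients.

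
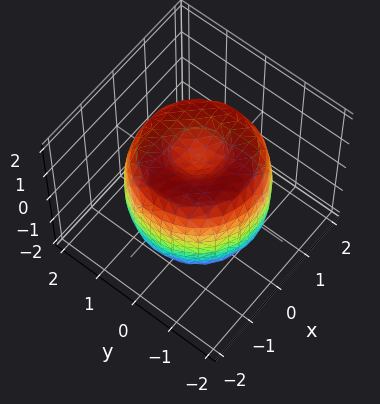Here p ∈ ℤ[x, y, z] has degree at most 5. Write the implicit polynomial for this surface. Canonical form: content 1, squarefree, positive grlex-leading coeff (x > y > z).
x^4 + 2*x^2*y^2 + y^4 - 2*x^2 - 2*y^2 + z^2 - 1

(a) Degree: a generic line meets the surface in up to 4 points, so deg p = 4.
(b) Symmetry: the z-axis is an axis of rotation, so x and y enter only as x² + y².
(c) From the visible intercepts: the z-axis gridline crossings are at z ∈ {-1, 1}; a circular section at z = 0 has radius between 1 and 2.
(d) Assembling these constraints gives the stated polynomial.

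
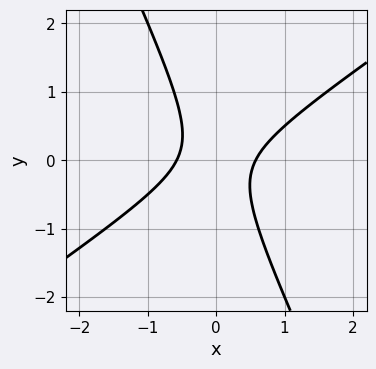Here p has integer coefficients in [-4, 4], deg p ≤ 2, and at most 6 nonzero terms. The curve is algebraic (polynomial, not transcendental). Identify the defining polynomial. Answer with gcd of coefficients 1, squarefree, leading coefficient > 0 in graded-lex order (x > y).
3*x^2 - 3*x*y - 2*y^2 - 1

Degree: the shape is more complex than any degree-1 curve, so deg p = 2.
From the axis intercepts and sections: the curve avoids every integer y-axis point in the box.
Together with the visible shape, these determine p as stated.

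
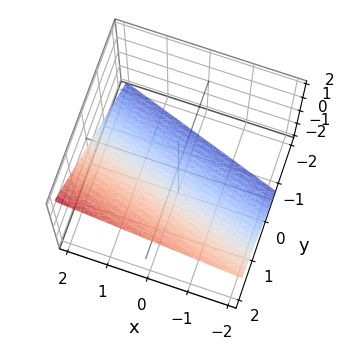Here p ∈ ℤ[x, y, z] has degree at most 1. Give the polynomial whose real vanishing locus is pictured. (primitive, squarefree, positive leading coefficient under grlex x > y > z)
x + 3*y - 3*z - 2

First, deg p = 1. Every cross-section is a straight line — this is a plane.
Next, from the visible intercepts: it crosses the x-axis at the gridline x = 2.
Finally, matching integer coefficients to the picture gives p.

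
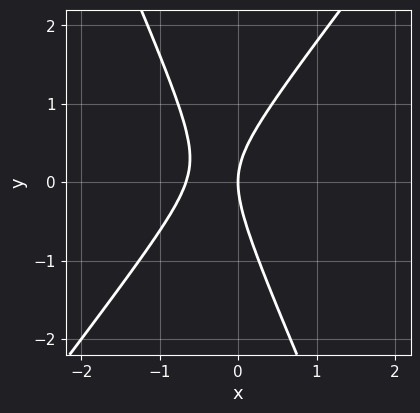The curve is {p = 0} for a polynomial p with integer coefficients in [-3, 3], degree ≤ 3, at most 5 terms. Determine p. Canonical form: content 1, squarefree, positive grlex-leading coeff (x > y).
1. deg p = 2. The shape is more complex than any degree-1 curve.
2. Reading off the gridlines: it crosses the y-axis at the gridline y = 0; one x-axis crossing is at x = 0.
3. These observations pin down the coefficients.

3*x^2 - x*y - y^2 + 2*x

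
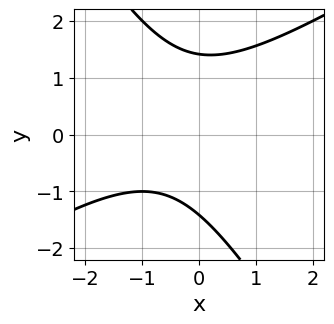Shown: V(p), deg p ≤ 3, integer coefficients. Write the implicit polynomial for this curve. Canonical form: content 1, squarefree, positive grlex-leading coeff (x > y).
First, the degree is 2 — a generic line meets the curve in up to 2 points.
Next, from the axis intercepts and sections: the curve avoids every integer x-axis point in the box.
Finally, fitting integer coefficients to these (and the overall shape) gives p.

x^2 - x*y - y^2 + x + 2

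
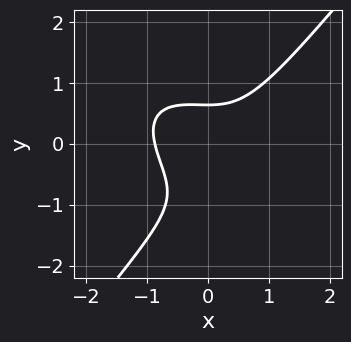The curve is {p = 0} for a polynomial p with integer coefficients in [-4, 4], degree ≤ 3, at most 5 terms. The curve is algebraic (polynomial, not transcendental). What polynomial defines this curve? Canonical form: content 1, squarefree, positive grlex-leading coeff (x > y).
3*x^3 + 2*x^2*y - 3*y^3 - 3*y^2 + 2

First, degree: the shape is more complex than any degree-2 curve, so deg p = 3.
Finally, solving for integer coefficients yields p as stated.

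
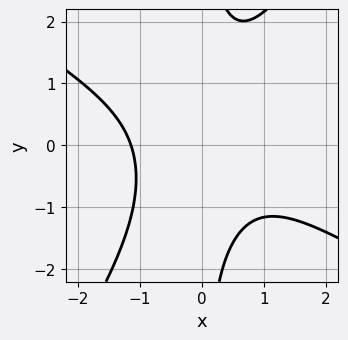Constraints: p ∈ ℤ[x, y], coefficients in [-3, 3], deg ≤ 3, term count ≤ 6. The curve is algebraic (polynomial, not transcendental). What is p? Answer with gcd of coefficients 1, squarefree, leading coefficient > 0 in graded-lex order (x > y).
2*x^3 + 2*x^2*y - 2*x*y^2 + 3

1. The degree is 3 — the shape is more complex than any degree-2 curve.
2. From the visible intercepts: no y-intercept at any integer in the box.
3. Fitting integer coefficients to these (and the overall shape) gives p.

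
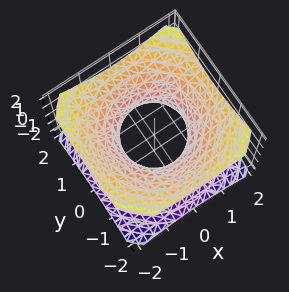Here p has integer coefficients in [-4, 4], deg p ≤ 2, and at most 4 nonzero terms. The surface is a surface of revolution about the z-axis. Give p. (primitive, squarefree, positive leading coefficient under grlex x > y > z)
1. The degree is 2 — a generic line meets the surface in up to 2 points.
2. Symmetry: the surface is invariant under rotation about z: p = q(x² + y², z).
3. From the visible intercepts: the y-axis gridline crossings are at y ∈ {-1, 1}; the x-axis gridline crossings are at x ∈ {-1, 1}; the surface avoids every integer z-axis point in the box; a circular section at z = 1 has radius between 1 and 2.
4. The integer polynomial consistent with all of this is the stated p.

2*x^2 + 2*y^2 - 3*z^2 - 2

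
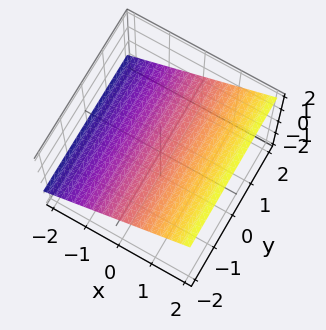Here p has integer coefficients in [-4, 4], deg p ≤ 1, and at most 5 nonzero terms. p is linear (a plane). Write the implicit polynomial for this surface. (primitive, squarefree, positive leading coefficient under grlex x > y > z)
2*x - 3*z + 2

1. Degree: every cross-section is a straight line — this is a plane, so deg p = 1.
2. Checking where it meets the axes: it crosses the x-axis at the gridline x = -1; it misses every integer gridline on the y-axis.
3. These observations pin down the coefficients.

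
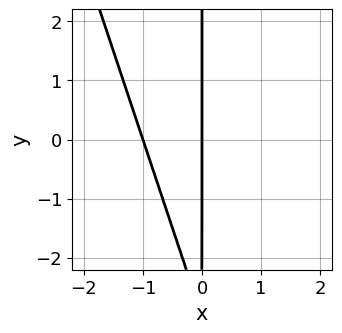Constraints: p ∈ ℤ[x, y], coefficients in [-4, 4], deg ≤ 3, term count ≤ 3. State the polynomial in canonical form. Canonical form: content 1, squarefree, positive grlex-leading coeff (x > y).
First, deg p = 2. No degree-1 curve has this shape.
Next, from the visible intercepts: the visible y-axis segment lies entirely on the curve; among the integer gridlines, it crosses the x-axis at x ∈ {-1, 0}.
Finally, fitting integer coefficients to these (and the overall shape) gives p.

3*x^2 + x*y + 3*x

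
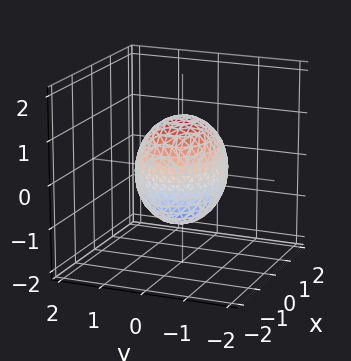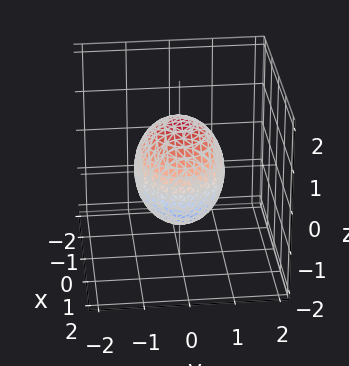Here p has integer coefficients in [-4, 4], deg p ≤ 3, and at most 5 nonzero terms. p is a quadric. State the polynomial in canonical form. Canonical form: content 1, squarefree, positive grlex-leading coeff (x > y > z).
2*x^2 + 3*y^2 + 2*z^2 - 3

1. deg p = 2.
2. Symmetries: mirror symmetry z ↦ −z ⇒ only even powers of z; mirror symmetry y ↦ −y ⇒ only even powers of y; it's symmetric under x → −x, forcing even powers of x.
3. Observable constraints: the y-axis gridline crossings are at y ∈ {-1, 1}.
4. Assembling these constraints gives the stated polynomial.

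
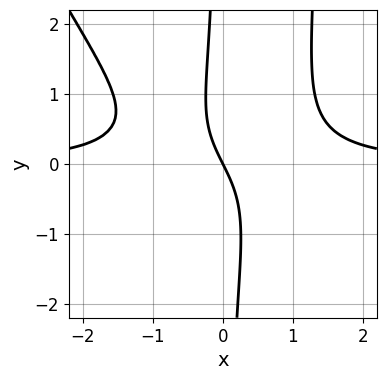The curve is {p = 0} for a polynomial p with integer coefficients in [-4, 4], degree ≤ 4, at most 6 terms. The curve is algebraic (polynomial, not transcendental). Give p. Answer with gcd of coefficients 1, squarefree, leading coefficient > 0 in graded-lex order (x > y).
(a) deg p = 4. The shape is more complex than any degree-3 curve.
(b) Reading off the gridlines: it meets the y-axis at y = 0 (among the integer gridlines); it meets the x-axis at x = 0 (among the integer gridlines).
(c) These observations pin down the coefficients.

2*x^3*y + x^2*y^2 - 2*x*y^2 - 2*x - y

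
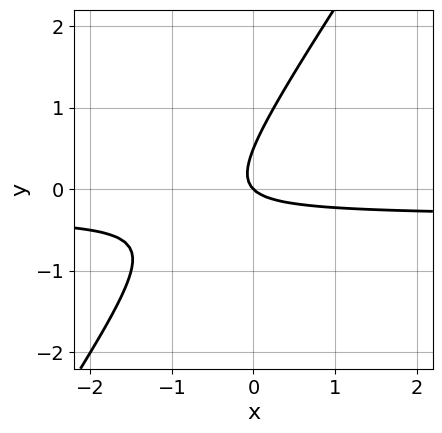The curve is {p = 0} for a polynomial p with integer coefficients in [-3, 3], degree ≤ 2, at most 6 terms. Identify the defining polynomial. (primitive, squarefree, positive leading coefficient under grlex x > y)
1. deg p = 2. A generic line meets the curve in up to 2 points.
2. Against the integer gridlines: it crosses the y-axis at the gridline y = 0; one x-axis crossing is at x = 0.
3. Putting this together gives p.

3*x*y - 2*y^2 + x + y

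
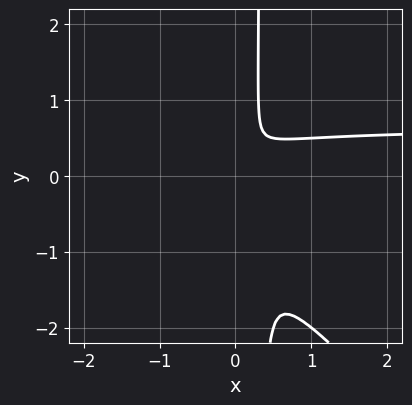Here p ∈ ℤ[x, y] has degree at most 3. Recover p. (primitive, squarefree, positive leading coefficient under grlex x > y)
3*x^2*y + 3*x*y^2 - 2*x^2 - y^2

(a) The degree is 3 — no degree-2 curve has this shape.
(b) The integer polynomial consistent with all of this is the stated p.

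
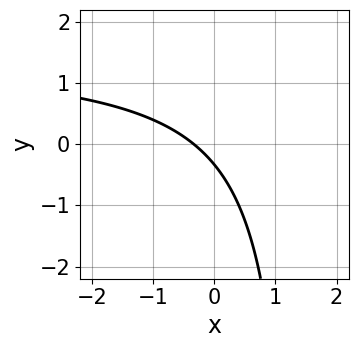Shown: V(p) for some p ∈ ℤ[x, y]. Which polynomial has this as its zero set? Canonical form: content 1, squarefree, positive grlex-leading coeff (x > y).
2*x*y - 3*x - 3*y - 1

The degree is 2 — no degree-1 curve has this shape.
Solving for integer coefficients yields p as stated.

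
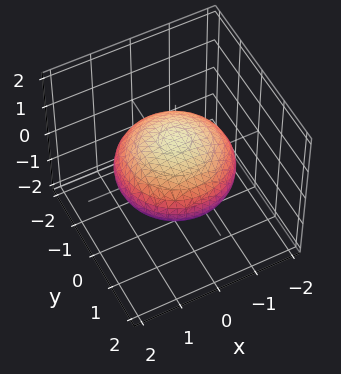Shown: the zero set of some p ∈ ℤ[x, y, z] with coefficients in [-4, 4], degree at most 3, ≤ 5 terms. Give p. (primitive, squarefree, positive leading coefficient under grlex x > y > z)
x^2 + y^2 + 2*z^2 - 2

(a) Degree: a closed, bounded, convex surface; a quadric, so deg p = 2.
(b) Symmetries: it's symmetric under z → −z, forcing even powers of z; the surface is invariant under rotation about z: p = q(x² + y², z).
(c) From the visible intercepts: among the integer gridlines, it crosses the z-axis at z ∈ {-1, 1}; a circular section at z = 0 has radius between 1 and 2.
(d) Together with the visible shape, these determine p as stated.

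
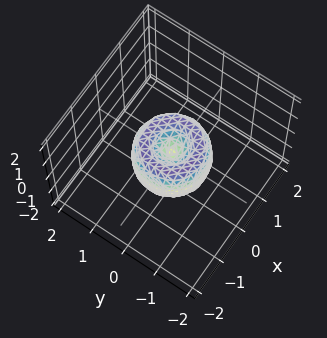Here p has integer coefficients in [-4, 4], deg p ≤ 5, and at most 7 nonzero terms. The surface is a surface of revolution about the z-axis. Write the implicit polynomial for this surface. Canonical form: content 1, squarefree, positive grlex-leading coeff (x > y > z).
1. deg p = 4. The shape is more complex than any degree-3 surface.
2. Symmetry: the surface is invariant under rotation about z: p = q(x² + y², z).
3. From the axis intercepts and sections: the x-axis gridline crossings are at x ∈ {-1, 0, 1}; the y-axis gridline crossings are at y ∈ {-1, 0, 1}; a circular section at z = 0 has radius exactly 1; it meets the z-axis at z = 0 (among the integer gridlines).
4. Fitting integer coefficients to these (and the overall shape) gives p.

2*x^4 + 4*x^2*y^2 + 2*y^4 - 2*x^2 - 2*y^2 + z^2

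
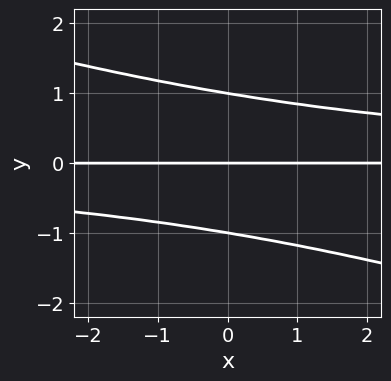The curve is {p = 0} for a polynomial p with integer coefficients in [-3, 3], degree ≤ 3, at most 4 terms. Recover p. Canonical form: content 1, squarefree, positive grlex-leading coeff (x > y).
deg p = 3. The shape is more complex than any degree-2 curve.
Observable constraints: every point of the x-axis in the box is on the curve; among the integer gridlines, it crosses the y-axis at y ∈ {-1, 0, 1}.
Assembling these constraints gives the stated polynomial.

x*y^2 + 3*y^3 - 3*y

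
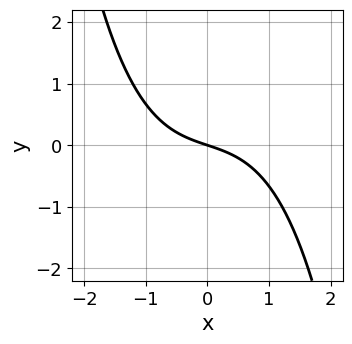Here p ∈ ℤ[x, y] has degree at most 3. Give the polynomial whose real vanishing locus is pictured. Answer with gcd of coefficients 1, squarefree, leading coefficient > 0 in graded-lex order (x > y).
x^3 + x + 3*y

First, the degree is 3 — no degree-2 curve has this shape.
Then, from the axis intercepts and sections: one y-axis crossing is at y = 0; it meets the x-axis at x = 0 (among the integer gridlines).
Finally, fitting integer coefficients to these (and the overall shape) gives p.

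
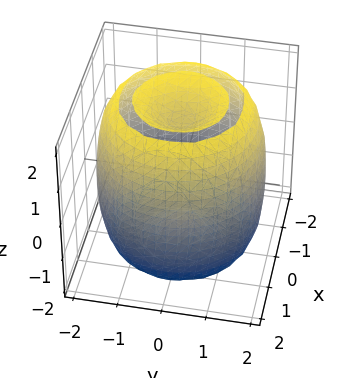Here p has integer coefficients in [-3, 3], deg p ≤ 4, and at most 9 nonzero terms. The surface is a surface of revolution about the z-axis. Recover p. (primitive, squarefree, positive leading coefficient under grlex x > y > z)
x^4 + 2*x^2*y^2 + y^4 - 3*x^2 - 3*y^2 + z^2 - 2

The picture has 2 separate pieces. They look like related sheets of one shape, so recover p as a whole.
deg p = 4. A generic line meets the surface in up to 4 points.
Symmetry: the surface is invariant under rotation about z: p = q(x² + y², z).
Against the integer gridlines: a circular section at z = 2 has radius exactly 1.
These observations pin down the coefficients.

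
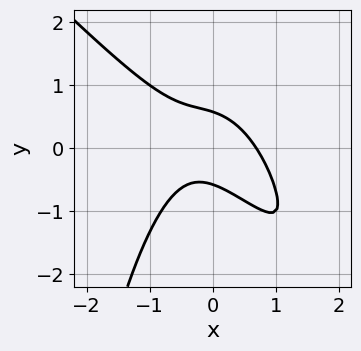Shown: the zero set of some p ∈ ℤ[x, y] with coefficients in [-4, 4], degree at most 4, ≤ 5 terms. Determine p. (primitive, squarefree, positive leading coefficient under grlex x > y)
3*x^3 + 3*x^2*y + 2*x*y + 3*y^2 - 1

1. Degree: a generic line meets the curve in up to 3 points, so deg p = 3.
2. Solving for integer coefficients yields p as stated.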